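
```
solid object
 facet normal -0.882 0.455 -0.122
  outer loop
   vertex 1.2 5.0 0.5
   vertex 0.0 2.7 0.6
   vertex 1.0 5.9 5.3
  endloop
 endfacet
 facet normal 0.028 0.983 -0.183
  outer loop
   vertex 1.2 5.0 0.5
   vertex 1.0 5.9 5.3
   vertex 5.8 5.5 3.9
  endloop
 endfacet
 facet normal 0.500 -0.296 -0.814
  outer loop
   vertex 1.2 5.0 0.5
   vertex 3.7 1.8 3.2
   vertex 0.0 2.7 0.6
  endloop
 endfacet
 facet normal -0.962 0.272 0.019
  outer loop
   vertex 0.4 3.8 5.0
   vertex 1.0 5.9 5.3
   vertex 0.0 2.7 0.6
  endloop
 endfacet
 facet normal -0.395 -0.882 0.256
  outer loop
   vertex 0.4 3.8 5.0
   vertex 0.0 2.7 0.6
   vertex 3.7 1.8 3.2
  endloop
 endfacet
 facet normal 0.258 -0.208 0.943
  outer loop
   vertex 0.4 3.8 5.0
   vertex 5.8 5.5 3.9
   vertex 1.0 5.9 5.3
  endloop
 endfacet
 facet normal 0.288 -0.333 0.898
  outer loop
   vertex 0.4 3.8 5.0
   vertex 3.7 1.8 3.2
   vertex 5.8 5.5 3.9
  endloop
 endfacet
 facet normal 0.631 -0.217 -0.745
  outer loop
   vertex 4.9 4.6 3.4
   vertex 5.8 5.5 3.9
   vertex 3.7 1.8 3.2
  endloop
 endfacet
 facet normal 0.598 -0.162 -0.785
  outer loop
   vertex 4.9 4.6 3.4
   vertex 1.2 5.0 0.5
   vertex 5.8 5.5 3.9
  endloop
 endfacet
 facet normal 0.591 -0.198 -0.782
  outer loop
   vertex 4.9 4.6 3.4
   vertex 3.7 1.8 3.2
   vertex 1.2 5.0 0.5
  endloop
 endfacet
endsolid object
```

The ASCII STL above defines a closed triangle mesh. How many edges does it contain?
15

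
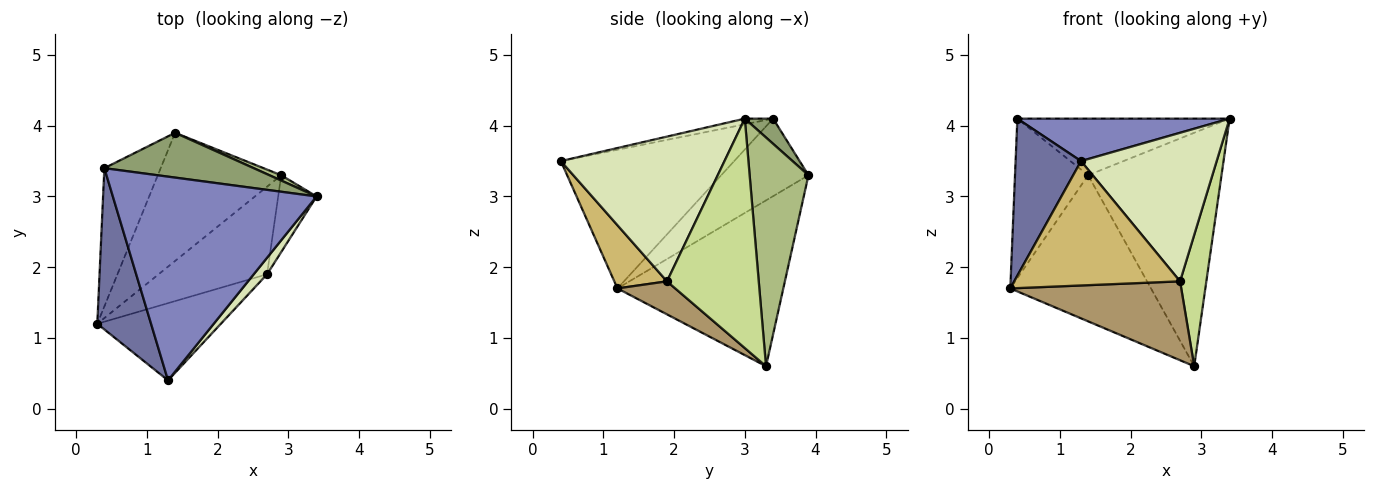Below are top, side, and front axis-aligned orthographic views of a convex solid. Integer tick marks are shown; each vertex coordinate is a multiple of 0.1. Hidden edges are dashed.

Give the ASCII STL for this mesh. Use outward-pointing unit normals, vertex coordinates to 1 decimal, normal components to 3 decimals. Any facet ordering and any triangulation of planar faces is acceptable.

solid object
 facet normal -0.879 -0.332 0.341
  outer loop
   vertex 1.3 0.4 3.5
   vertex 0.4 3.4 4.1
   vertex 0.3 1.2 1.7
  endloop
 endfacet
 facet normal -0.027 -0.204 0.979
  outer loop
   vertex 1.3 0.4 3.5
   vertex 3.4 3.0 4.1
   vertex 0.4 3.4 4.1
  endloop
 endfacet
 facet normal -0.670 0.561 -0.486
  outer loop
   vertex 1.4 3.9 3.3
   vertex 0.3 1.2 1.7
   vertex 0.4 3.4 4.1
  endloop
 endfacet
 facet normal -0.663 0.563 -0.493
  outer loop
   vertex 1.4 3.9 3.3
   vertex 2.9 3.3 0.6
   vertex 0.3 1.2 1.7
  endloop
 endfacet
 facet normal 0.104 0.780 0.617
  outer loop
   vertex 1.4 3.9 3.3
   vertex 0.4 3.4 4.1
   vertex 3.4 3.0 4.1
  endloop
 endfacet
 facet normal 0.403 0.915 0.021
  outer loop
   vertex 1.4 3.9 3.3
   vertex 3.4 3.0 4.1
   vertex 2.9 3.3 0.6
  endloop
 endfacet
 facet normal 0.949 -0.272 -0.159
  outer loop
   vertex 2.7 1.9 1.8
   vertex 2.9 3.3 0.6
   vertex 3.4 3.0 4.1
  endloop
 endfacet
 facet normal 0.768 -0.637 0.071
  outer loop
   vertex 2.7 1.9 1.8
   vertex 3.4 3.0 4.1
   vertex 1.3 0.4 3.5
  endloop
 endfacet
 facet normal 0.221 -0.653 -0.725
  outer loop
   vertex 2.7 1.9 1.8
   vertex 0.3 1.2 1.7
   vertex 2.9 3.3 0.6
  endloop
 endfacet
 facet normal 0.260 -0.820 -0.509
  outer loop
   vertex 2.7 1.9 1.8
   vertex 1.3 0.4 3.5
   vertex 0.3 1.2 1.7
  endloop
 endfacet
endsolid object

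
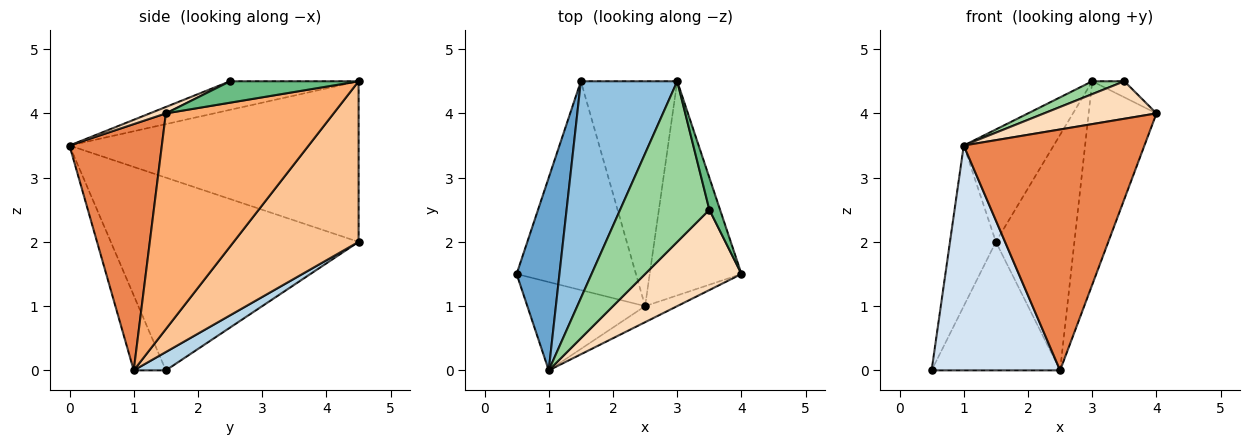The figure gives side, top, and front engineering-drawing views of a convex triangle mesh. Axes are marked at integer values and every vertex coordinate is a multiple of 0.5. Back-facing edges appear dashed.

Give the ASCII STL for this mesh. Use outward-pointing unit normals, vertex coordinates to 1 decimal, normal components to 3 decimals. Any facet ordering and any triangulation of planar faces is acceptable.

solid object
 facet normal -0.961 0.178 0.213
  outer loop
   vertex 1.0 0.0 3.5
   vertex 1.5 4.5 2.0
   vertex 0.5 1.5 0.0
  endloop
 endfacet
 facet normal -0.829 0.258 0.497
  outer loop
   vertex 3.0 4.5 4.5
   vertex 1.5 4.5 2.0
   vertex 1.0 0.0 3.5
  endloop
 endfacet
 facet normal 0.130 0.520 -0.844
  outer loop
   vertex 2.5 1.0 0.0
   vertex 0.5 1.5 0.0
   vertex 1.5 4.5 2.0
  endloop
 endfacet
 facet normal -0.227 -0.907 -0.356
  outer loop
   vertex 2.5 1.0 0.0
   vertex 1.0 0.0 3.5
   vertex 0.5 1.5 0.0
  endloop
 endfacet
 facet normal 0.454 -0.889 -0.059
  outer loop
   vertex 2.5 1.0 0.0
   vertex 4.0 1.5 4.0
   vertex 1.0 0.0 3.5
  endloop
 endfacet
 facet normal 0.862 0.349 -0.367
  outer loop
   vertex 2.5 1.0 0.0
   vertex 3.0 4.5 4.5
   vertex 4.0 1.5 4.0
  endloop
 endfacet
 facet normal 0.755 0.474 -0.453
  outer loop
   vertex 2.5 1.0 0.0
   vertex 1.5 4.5 2.0
   vertex 3.0 4.5 4.5
  endloop
 endfacet
 facet normal 0.060 -0.422 0.905
  outer loop
   vertex 3.5 2.5 4.5
   vertex 1.0 0.0 3.5
   vertex 4.0 1.5 4.0
  endloop
 endfacet
 facet normal 0.873 0.218 0.436
  outer loop
   vertex 3.5 2.5 4.5
   vertex 4.0 1.5 4.0
   vertex 3.0 4.5 4.5
  endloop
 endfacet
 facet normal -0.304 -0.076 0.950
  outer loop
   vertex 3.5 2.5 4.5
   vertex 3.0 4.5 4.5
   vertex 1.0 0.0 3.5
  endloop
 endfacet
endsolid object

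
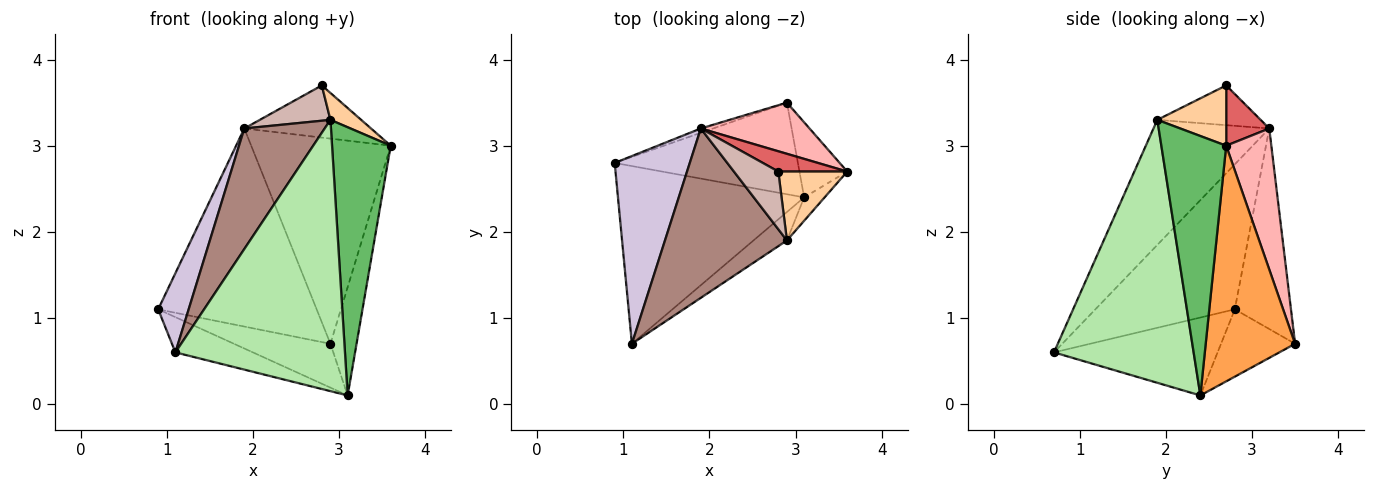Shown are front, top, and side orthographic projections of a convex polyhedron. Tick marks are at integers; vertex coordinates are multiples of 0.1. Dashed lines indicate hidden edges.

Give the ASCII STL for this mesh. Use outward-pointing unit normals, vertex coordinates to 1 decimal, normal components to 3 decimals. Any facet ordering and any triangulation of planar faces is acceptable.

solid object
 facet normal -0.380 0.180 -0.907
  outer loop
   vertex 3.1 2.4 0.1
   vertex 1.1 0.7 0.6
   vertex 0.9 2.8 1.1
  endloop
 endfacet
 facet normal -0.315 0.410 -0.856
  outer loop
   vertex 2.9 3.5 0.7
   vertex 3.1 2.4 0.1
   vertex 0.9 2.8 1.1
  endloop
 endfacet
 facet normal 0.942 0.275 -0.191
  outer loop
   vertex 2.9 3.5 0.7
   vertex 3.6 2.7 3.0
   vertex 3.1 2.4 0.1
  endloop
 endfacet
 facet normal 0.632 -0.282 0.722
  outer loop
   vertex 2.9 1.9 3.3
   vertex 3.6 2.7 3.0
   vertex 2.8 2.7 3.7
  endloop
 endfacet
 facet normal 0.740 -0.670 -0.058
  outer loop
   vertex 2.9 1.9 3.3
   vertex 3.1 2.4 0.1
   vertex 3.6 2.7 3.0
  endloop
 endfacet
 facet normal 0.634 -0.769 -0.081
  outer loop
   vertex 2.9 1.9 3.3
   vertex 1.1 0.7 0.6
   vertex 3.1 2.4 0.1
  endloop
 endfacet
 facet normal 0.302 0.889 0.345
  outer loop
   vertex 1.9 3.2 3.2
   vertex 2.8 2.7 3.7
   vertex 3.6 2.7 3.0
  endloop
 endfacet
 facet normal 0.299 0.926 0.231
  outer loop
   vertex 1.9 3.2 3.2
   vertex 3.6 2.7 3.0
   vertex 2.9 3.5 0.7
  endloop
 endfacet
 facet normal -0.334 0.942 -0.020
  outer loop
   vertex 1.9 3.2 3.2
   vertex 2.9 3.5 0.7
   vertex 0.9 2.8 1.1
  endloop
 endfacet
 facet normal -0.872 -0.191 0.451
  outer loop
   vertex 1.9 3.2 3.2
   vertex 0.9 2.8 1.1
   vertex 1.1 0.7 0.6
  endloop
 endfacet
 facet normal -0.641 -0.445 0.625
  outer loop
   vertex 1.9 3.2 3.2
   vertex 1.1 0.7 0.6
   vertex 2.9 1.9 3.3
  endloop
 endfacet
 facet normal -0.607 -0.415 0.678
  outer loop
   vertex 1.9 3.2 3.2
   vertex 2.9 1.9 3.3
   vertex 2.8 2.7 3.7
  endloop
 endfacet
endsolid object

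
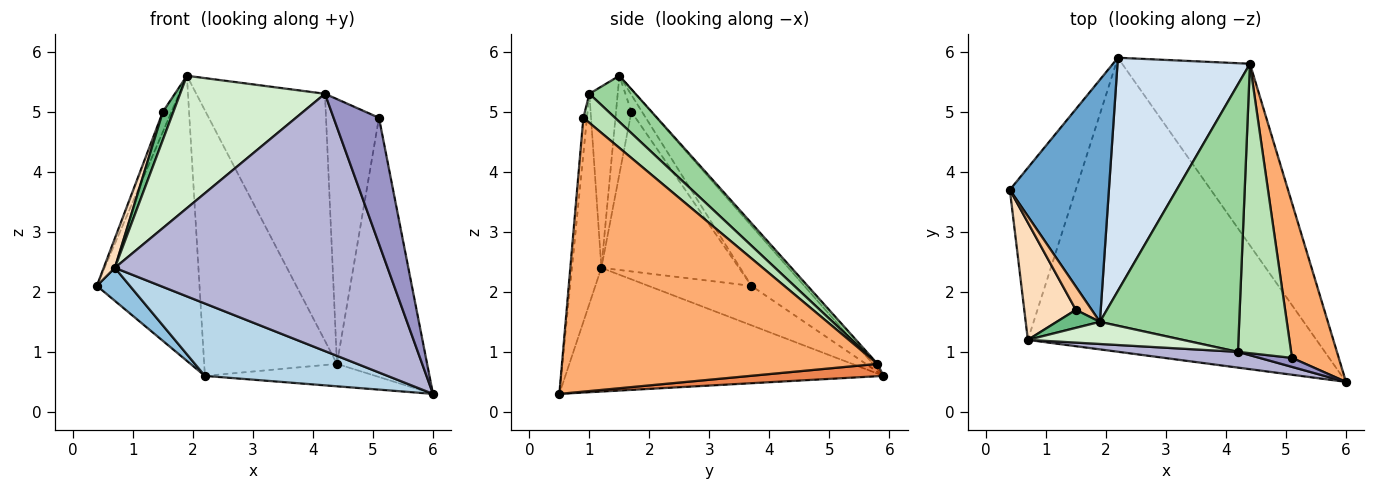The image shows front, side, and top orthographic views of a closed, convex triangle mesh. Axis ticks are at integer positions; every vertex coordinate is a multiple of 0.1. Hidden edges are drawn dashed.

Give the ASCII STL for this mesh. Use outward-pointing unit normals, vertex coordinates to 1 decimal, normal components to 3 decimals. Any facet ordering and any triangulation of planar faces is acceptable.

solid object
 facet normal -0.365 0.710 0.603
  outer loop
   vertex 1.9 1.5 5.6
   vertex 2.2 5.9 0.6
   vertex 0.4 3.7 2.1
  endloop
 endfacet
 facet normal -0.507 -0.162 -0.847
  outer loop
   vertex 0.7 1.2 2.4
   vertex 0.4 3.7 2.1
   vertex 2.2 5.9 0.6
  endloop
 endfacet
 facet normal -0.384 -0.221 -0.896
  outer loop
   vertex 0.7 1.2 2.4
   vertex 2.2 5.9 0.6
   vertex 6.0 0.5 0.3
  endloop
 endfacet
 facet normal -0.026 0.751 0.660
  outer loop
   vertex 4.4 5.8 0.8
   vertex 2.2 5.9 0.6
   vertex 1.9 1.5 5.6
  endloop
 endfacet
 facet normal 0.095 0.122 -0.988
  outer loop
   vertex 4.4 5.8 0.8
   vertex 6.0 0.5 0.3
   vertex 2.2 5.9 0.6
  endloop
 endfacet
 facet normal 0.949 0.271 0.162
  outer loop
   vertex 4.4 5.8 0.8
   vertex 5.1 0.9 4.9
   vertex 6.0 0.5 0.3
  endloop
 endfacet
 facet normal -0.629 0.507 0.589
  outer loop
   vertex 1.5 1.7 5.0
   vertex 1.9 1.5 5.6
   vertex 0.4 3.7 2.1
  endloop
 endfacet
 facet normal -0.949 -0.077 0.307
  outer loop
   vertex 1.5 1.7 5.0
   vertex 0.4 3.7 2.1
   vertex 0.7 1.2 2.4
  endloop
 endfacet
 facet normal -0.776 -0.530 0.341
  outer loop
   vertex 1.5 1.7 5.0
   vertex 0.7 1.2 2.4
   vertex 1.9 1.5 5.6
  endloop
 endfacet
 facet normal 0.236 0.659 0.714
  outer loop
   vertex 4.2 1.0 5.3
   vertex 4.4 5.8 0.8
   vertex 1.9 1.5 5.6
  endloop
 endfacet
 facet normal 0.374 0.626 0.684
  outer loop
   vertex 4.2 1.0 5.3
   vertex 5.1 0.9 4.9
   vertex 4.4 5.8 0.8
  endloop
 endfacet
 facet normal -0.189 -0.968 0.162
  outer loop
   vertex 4.2 1.0 5.3
   vertex 1.9 1.5 5.6
   vertex 0.7 1.2 2.4
  endloop
 endfacet
 facet normal -0.079 -0.994 0.071
  outer loop
   vertex 4.2 1.0 5.3
   vertex 6.0 0.5 0.3
   vertex 5.1 0.9 4.9
  endloop
 endfacet
 facet normal -0.107 -0.992 0.061
  outer loop
   vertex 4.2 1.0 5.3
   vertex 0.7 1.2 2.4
   vertex 6.0 0.5 0.3
  endloop
 endfacet
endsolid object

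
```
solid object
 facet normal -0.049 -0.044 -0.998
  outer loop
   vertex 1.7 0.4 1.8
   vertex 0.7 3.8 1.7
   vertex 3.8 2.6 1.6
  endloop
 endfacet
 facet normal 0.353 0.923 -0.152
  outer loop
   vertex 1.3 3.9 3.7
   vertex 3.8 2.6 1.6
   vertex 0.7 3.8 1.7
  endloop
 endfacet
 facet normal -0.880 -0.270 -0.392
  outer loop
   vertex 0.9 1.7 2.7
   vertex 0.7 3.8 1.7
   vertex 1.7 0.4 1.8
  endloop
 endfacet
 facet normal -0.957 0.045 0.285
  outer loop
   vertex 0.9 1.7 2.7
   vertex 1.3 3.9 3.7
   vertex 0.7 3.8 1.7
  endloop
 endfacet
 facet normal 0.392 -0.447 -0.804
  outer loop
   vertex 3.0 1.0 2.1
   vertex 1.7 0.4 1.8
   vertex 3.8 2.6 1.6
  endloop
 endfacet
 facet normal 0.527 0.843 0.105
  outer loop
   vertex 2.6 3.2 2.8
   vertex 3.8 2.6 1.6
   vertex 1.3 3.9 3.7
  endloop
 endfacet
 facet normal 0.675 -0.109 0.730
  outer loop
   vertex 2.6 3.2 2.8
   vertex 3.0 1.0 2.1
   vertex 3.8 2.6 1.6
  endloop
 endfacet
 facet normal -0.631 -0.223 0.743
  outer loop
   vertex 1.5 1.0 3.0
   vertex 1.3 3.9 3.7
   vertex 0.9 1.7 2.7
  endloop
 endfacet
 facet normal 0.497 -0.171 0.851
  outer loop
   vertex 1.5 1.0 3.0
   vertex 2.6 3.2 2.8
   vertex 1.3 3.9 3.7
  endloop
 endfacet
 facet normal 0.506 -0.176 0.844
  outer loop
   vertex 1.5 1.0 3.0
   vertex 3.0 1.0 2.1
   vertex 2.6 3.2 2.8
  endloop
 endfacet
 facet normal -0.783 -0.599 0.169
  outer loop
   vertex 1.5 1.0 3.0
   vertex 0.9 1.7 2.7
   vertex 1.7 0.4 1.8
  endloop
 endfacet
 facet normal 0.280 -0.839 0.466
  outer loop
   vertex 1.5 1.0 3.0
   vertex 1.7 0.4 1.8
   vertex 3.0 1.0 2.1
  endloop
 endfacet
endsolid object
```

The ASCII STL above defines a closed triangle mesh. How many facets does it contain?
12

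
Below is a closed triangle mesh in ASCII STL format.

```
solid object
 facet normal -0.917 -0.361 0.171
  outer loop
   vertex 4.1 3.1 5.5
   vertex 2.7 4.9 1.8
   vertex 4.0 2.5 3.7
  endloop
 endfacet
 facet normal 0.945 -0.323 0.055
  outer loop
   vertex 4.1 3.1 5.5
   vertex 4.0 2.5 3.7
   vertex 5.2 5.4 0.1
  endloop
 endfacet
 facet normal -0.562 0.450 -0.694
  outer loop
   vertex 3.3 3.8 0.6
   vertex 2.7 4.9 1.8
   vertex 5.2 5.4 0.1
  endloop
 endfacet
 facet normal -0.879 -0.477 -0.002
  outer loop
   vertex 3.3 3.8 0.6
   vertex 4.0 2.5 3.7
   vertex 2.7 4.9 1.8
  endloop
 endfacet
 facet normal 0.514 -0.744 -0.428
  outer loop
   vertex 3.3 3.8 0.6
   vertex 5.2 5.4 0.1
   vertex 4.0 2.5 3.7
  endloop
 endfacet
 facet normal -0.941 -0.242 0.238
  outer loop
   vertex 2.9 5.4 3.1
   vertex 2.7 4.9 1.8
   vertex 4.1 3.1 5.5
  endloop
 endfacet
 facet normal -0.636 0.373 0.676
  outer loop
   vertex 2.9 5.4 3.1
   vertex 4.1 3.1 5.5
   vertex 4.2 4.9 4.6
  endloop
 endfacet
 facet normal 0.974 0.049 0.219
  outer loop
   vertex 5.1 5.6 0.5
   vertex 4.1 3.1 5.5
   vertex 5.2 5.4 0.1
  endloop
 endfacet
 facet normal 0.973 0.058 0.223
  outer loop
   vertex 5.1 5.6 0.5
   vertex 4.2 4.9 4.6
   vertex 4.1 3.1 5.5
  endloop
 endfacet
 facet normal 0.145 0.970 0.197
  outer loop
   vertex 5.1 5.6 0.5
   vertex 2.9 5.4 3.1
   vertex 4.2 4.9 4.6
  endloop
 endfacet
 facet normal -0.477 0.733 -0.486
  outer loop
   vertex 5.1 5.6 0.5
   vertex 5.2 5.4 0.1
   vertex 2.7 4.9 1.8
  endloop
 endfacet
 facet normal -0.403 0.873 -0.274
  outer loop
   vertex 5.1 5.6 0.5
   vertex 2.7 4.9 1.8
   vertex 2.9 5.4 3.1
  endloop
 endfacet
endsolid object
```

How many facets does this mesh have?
12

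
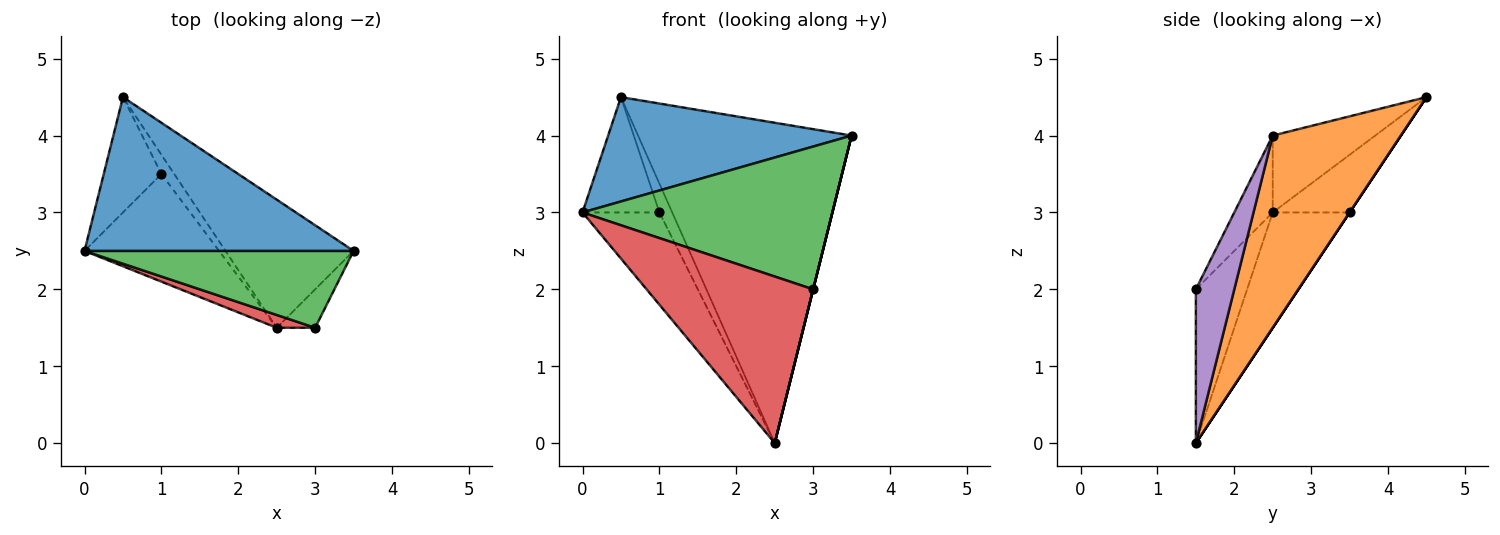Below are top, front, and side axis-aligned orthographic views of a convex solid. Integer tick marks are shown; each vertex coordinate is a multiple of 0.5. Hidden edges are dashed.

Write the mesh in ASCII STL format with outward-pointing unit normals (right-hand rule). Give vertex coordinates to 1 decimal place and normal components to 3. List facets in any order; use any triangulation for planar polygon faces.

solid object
 facet normal -0.230 -0.546 0.805
  outer loop
   vertex 0.5 4.5 4.5
   vertex 0.0 2.5 3.0
   vertex 3.5 2.5 4.0
  endloop
 endfacet
 facet normal 0.487 0.811 -0.324
  outer loop
   vertex 2.5 1.5 0.0
   vertex 0.5 4.5 4.5
   vertex 3.5 2.5 4.0
  endloop
 endfacet
 facet normal -0.134 -0.873 0.470
  outer loop
   vertex 3.0 1.5 2.0
   vertex 3.5 2.5 4.0
   vertex 0.0 2.5 3.0
  endloop
 endfacet
 facet normal -0.293 -0.953 0.073
  outer loop
   vertex 3.0 1.5 2.0
   vertex 0.0 2.5 3.0
   vertex 2.5 1.5 0.0
  endloop
 endfacet
 facet normal 0.970 0.000 -0.243
  outer loop
   vertex 3.0 1.5 2.0
   vertex 2.5 1.5 0.0
   vertex 3.5 2.5 4.0
  endloop
 endfacet
 facet normal -0.577 0.577 -0.577
  outer loop
   vertex 1.0 3.5 3.0
   vertex 0.0 2.5 3.0
   vertex 0.5 4.5 4.5
  endloop
 endfacet
 facet normal -0.545 0.545 -0.636
  outer loop
   vertex 1.0 3.5 3.0
   vertex 2.5 1.5 0.0
   vertex 0.0 2.5 3.0
  endloop
 endfacet
 facet normal 0.000 0.832 -0.555
  outer loop
   vertex 1.0 3.5 3.0
   vertex 0.5 4.5 4.5
   vertex 2.5 1.5 0.0
  endloop
 endfacet
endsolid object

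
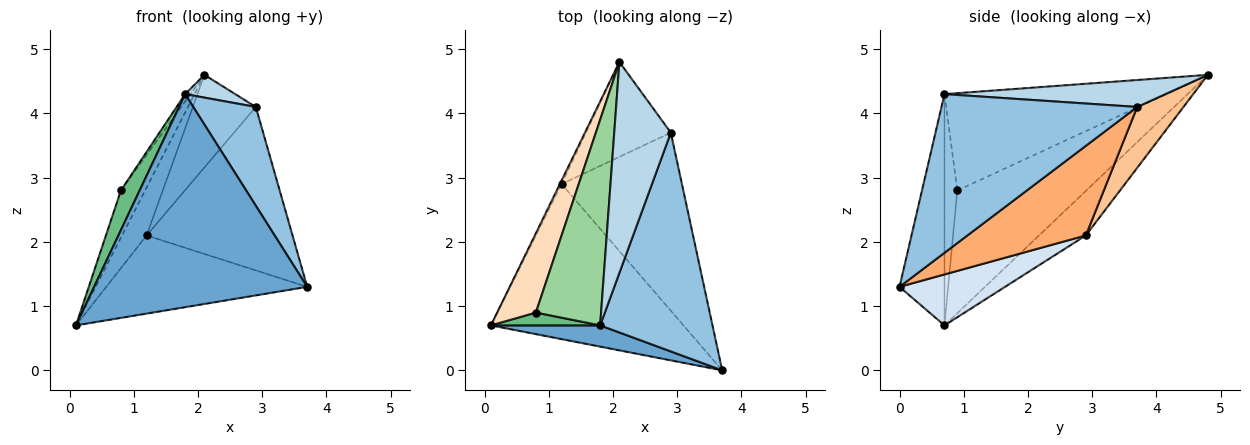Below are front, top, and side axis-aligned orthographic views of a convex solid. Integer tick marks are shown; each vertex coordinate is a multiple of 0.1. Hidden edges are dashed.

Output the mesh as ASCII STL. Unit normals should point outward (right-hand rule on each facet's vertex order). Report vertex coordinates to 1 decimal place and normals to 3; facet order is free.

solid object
 facet normal -0.206 -0.974 0.097
  outer loop
   vertex 1.8 0.7 4.3
   vertex 0.1 0.7 0.7
   vertex 3.7 0.0 1.3
  endloop
 endfacet
 facet normal 0.790 -0.252 0.559
  outer loop
   vertex 1.8 0.7 4.3
   vertex 3.7 0.0 1.3
   vertex 2.9 3.7 4.1
  endloop
 endfacet
 facet normal 0.428 -0.097 0.899
  outer loop
   vertex 1.8 0.7 4.3
   vertex 2.9 3.7 4.1
   vertex 2.1 4.8 4.6
  endloop
 endfacet
 facet normal 0.230 0.438 -0.869
  outer loop
   vertex 1.2 2.9 2.1
   vertex 3.7 0.0 1.3
   vertex 0.1 0.7 0.7
  endloop
 endfacet
 facet normal -0.885 0.464 -0.034
  outer loop
   vertex 1.2 2.9 2.1
   vertex 0.1 0.7 0.7
   vertex 2.1 4.8 4.6
  endloop
 endfacet
 facet normal 0.481 0.593 -0.646
  outer loop
   vertex 1.2 2.9 2.1
   vertex 2.9 3.7 4.1
   vertex 3.7 0.0 1.3
  endloop
 endfacet
 facet normal 0.457 0.621 -0.637
  outer loop
   vertex 1.2 2.9 2.1
   vertex 2.1 4.8 4.6
   vertex 2.9 3.7 4.1
  endloop
 endfacet
 facet normal -0.939 0.176 0.296
  outer loop
   vertex 0.8 0.9 2.8
   vertex 2.1 4.8 4.6
   vertex 0.1 0.7 0.7
  endloop
 endfacet
 facet normal -0.546 -0.797 0.258
  outer loop
   vertex 0.8 0.9 2.8
   vertex 0.1 0.7 0.7
   vertex 1.8 0.7 4.3
  endloop
 endfacet
 facet normal -0.831 0.020 0.556
  outer loop
   vertex 0.8 0.9 2.8
   vertex 1.8 0.7 4.3
   vertex 2.1 4.8 4.6
  endloop
 endfacet
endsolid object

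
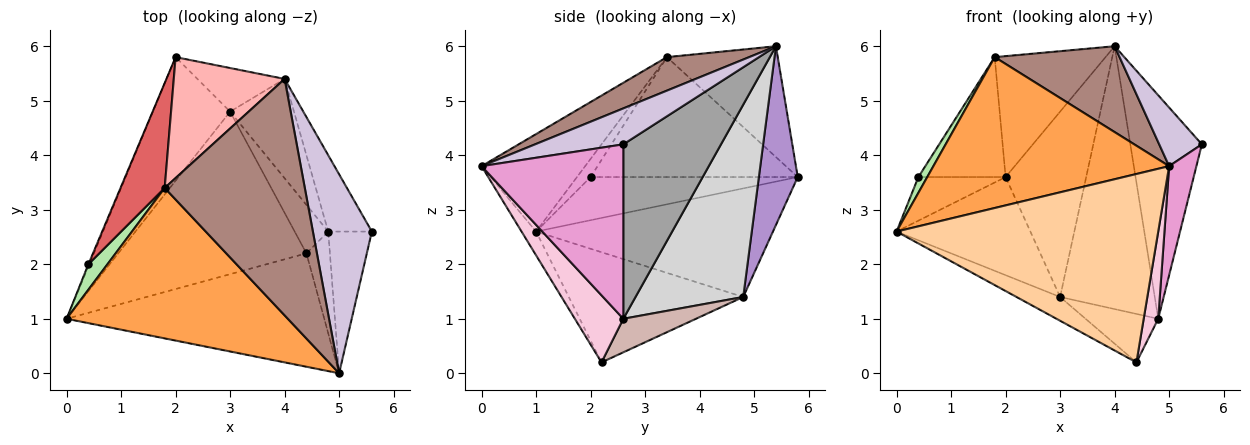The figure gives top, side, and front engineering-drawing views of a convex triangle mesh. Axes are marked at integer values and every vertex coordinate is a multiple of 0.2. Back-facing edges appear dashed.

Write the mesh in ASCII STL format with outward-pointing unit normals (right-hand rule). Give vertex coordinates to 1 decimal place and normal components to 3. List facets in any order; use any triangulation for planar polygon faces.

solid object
 facet normal -0.740 0.418 -0.527
  outer loop
   vertex 3.0 4.8 1.4
   vertex 0.0 1.0 2.6
   vertex 2.0 5.8 3.6
  endloop
 endfacet
 facet normal -0.501 0.125 -0.856
  outer loop
   vertex 3.0 4.8 1.4
   vertex 4.4 2.2 0.2
   vertex 0.0 1.0 2.6
  endloop
 endfacet
 facet normal -0.297 -0.676 0.674
  outer loop
   vertex 5.0 0.0 3.8
   vertex 1.8 3.4 5.8
   vertex 0.0 1.0 2.6
  endloop
 endfacet
 facet normal -0.048 -0.856 -0.515
  outer loop
   vertex 5.0 0.0 3.8
   vertex 0.0 1.0 2.6
   vertex 4.4 2.2 0.2
  endloop
 endfacet
 facet normal -0.921 0.388 -0.019
  outer loop
   vertex 0.4 2.0 3.6
   vertex 2.0 5.8 3.6
   vertex 0.0 1.0 2.6
  endloop
 endfacet
 facet normal -0.629 -0.409 0.661
  outer loop
   vertex 0.4 2.0 3.6
   vertex 0.0 1.0 2.6
   vertex 1.8 3.4 5.8
  endloop
 endfacet
 facet normal -0.873 0.367 0.322
  outer loop
   vertex 0.4 2.0 3.6
   vertex 1.8 3.4 5.8
   vertex 2.0 5.8 3.6
  endloop
 endfacet
 facet normal -0.577 0.577 0.577
  outer loop
   vertex 4.0 5.4 6.0
   vertex 2.0 5.8 3.6
   vertex 1.8 3.4 5.8
  endloop
 endfacet
 facet normal 0.425 0.881 -0.207
  outer loop
   vertex 4.0 5.4 6.0
   vertex 3.0 4.8 1.4
   vertex 2.0 5.8 3.6
  endloop
 endfacet
 facet normal 0.505 -0.244 0.828
  outer loop
   vertex 4.0 5.4 6.0
   vertex 5.0 0.0 3.8
   vertex 5.6 2.6 4.2
  endloop
 endfacet
 facet normal 0.219 -0.333 0.917
  outer loop
   vertex 4.0 5.4 6.0
   vertex 1.8 3.4 5.8
   vertex 5.0 0.0 3.8
  endloop
 endfacet
 facet normal 0.577 0.577 -0.577
  outer loop
   vertex 4.8 2.6 1.0
   vertex 4.4 2.2 0.2
   vertex 3.0 4.8 1.4
  endloop
 endfacet
 facet normal 0.954 -0.183 -0.238
  outer loop
   vertex 4.8 2.6 1.0
   vertex 5.6 2.6 4.2
   vertex 5.0 0.0 3.8
  endloop
 endfacet
 facet normal 0.908 -0.272 -0.318
  outer loop
   vertex 4.8 2.6 1.0
   vertex 5.0 0.0 3.8
   vertex 4.4 2.2 0.2
  endloop
 endfacet
 facet normal 0.791 0.579 -0.198
  outer loop
   vertex 4.8 2.6 1.0
   vertex 4.0 5.4 6.0
   vertex 5.6 2.6 4.2
  endloop
 endfacet
 facet normal 0.729 0.640 -0.242
  outer loop
   vertex 4.8 2.6 1.0
   vertex 3.0 4.8 1.4
   vertex 4.0 5.4 6.0
  endloop
 endfacet
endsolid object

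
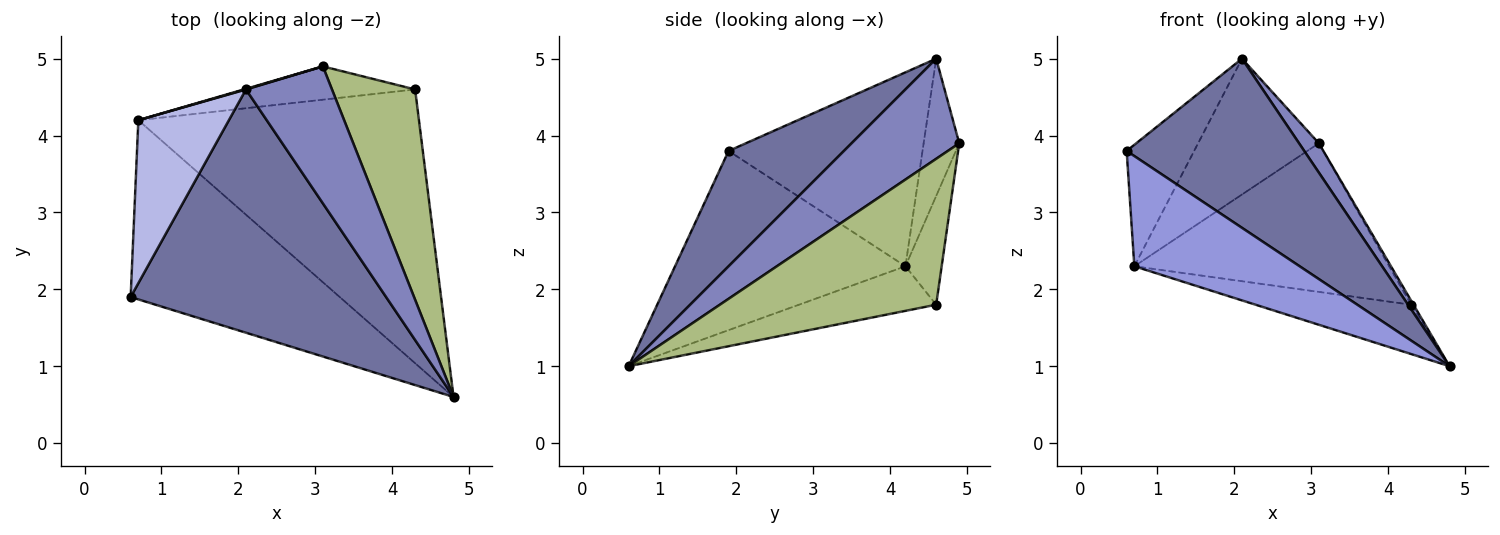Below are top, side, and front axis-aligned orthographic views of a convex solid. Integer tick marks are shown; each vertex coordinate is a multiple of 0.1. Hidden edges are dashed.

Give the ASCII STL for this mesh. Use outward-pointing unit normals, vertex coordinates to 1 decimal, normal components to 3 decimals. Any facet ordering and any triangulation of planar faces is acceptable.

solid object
 facet normal 0.348 -0.535 0.770
  outer loop
   vertex 2.1 4.6 5.0
   vertex 0.6 1.9 3.8
   vertex 4.8 0.6 1.0
  endloop
 endfacet
 facet normal 0.751 -0.138 0.645
  outer loop
   vertex 2.1 4.6 5.0
   vertex 4.8 0.6 1.0
   vertex 3.1 4.9 3.9
  endloop
 endfacet
 facet normal -0.590 -0.423 -0.688
  outer loop
   vertex 0.7 4.2 2.3
   vertex 4.8 0.6 1.0
   vertex 0.6 1.9 3.8
  endloop
 endfacet
 facet normal -0.864 0.301 0.404
  outer loop
   vertex 0.7 4.2 2.3
   vertex 0.6 1.9 3.8
   vertex 2.1 4.6 5.0
  endloop
 endfacet
 facet normal -0.283 0.959 0.005
  outer loop
   vertex 0.7 4.2 2.3
   vertex 2.1 4.6 5.0
   vertex 3.1 4.9 3.9
  endloop
 endfacet
 facet normal 0.869 0.010 0.495
  outer loop
   vertex 4.3 4.6 1.8
   vertex 3.1 4.9 3.9
   vertex 4.8 0.6 1.0
  endloop
 endfacet
 facet normal -0.155 0.175 -0.972
  outer loop
   vertex 4.3 4.6 1.8
   vertex 4.8 0.6 1.0
   vertex 0.7 4.2 2.3
  endloop
 endfacet
 facet normal -0.137 0.967 -0.217
  outer loop
   vertex 4.3 4.6 1.8
   vertex 0.7 4.2 2.3
   vertex 3.1 4.9 3.9
  endloop
 endfacet
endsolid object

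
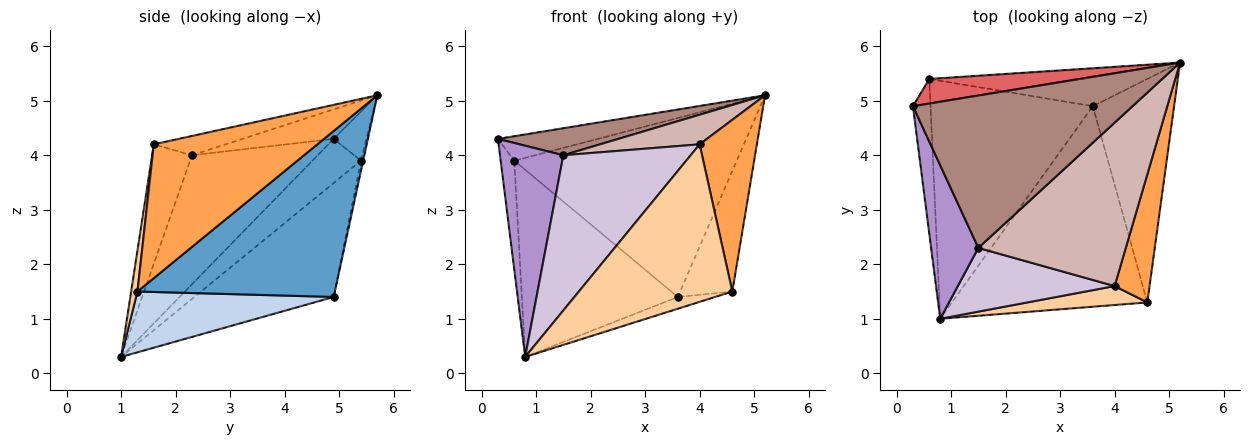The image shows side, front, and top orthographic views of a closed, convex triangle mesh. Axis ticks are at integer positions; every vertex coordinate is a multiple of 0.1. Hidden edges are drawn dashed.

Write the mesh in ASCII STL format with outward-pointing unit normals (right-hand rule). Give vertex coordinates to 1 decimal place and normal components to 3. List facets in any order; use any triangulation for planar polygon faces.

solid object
 facet normal 0.874 0.231 -0.428
  outer loop
   vertex 3.6 4.9 1.4
   vertex 5.2 5.7 5.1
   vertex 4.6 1.3 1.5
  endloop
 endfacet
 facet normal 0.297 0.056 -0.953
  outer loop
   vertex 3.6 4.9 1.4
   vertex 4.6 1.3 1.5
   vertex 0.8 1.0 0.3
  endloop
 endfacet
 facet normal 0.916 -0.321 0.239
  outer loop
   vertex 4.0 1.6 4.2
   vertex 4.6 1.3 1.5
   vertex 5.2 5.7 5.1
  endloop
 endfacet
 facet normal 0.041 -0.992 0.119
  outer loop
   vertex 4.0 1.6 4.2
   vertex 0.8 1.0 0.3
   vertex 4.6 1.3 1.5
  endloop
 endfacet
 facet normal -0.899 0.252 -0.358
  outer loop
   vertex 0.6 5.4 3.9
   vertex 0.8 1.0 0.3
   vertex 0.3 4.9 4.3
  endloop
 endfacet
 facet normal -0.483 0.541 -0.688
  outer loop
   vertex 0.6 5.4 3.9
   vertex 3.6 4.9 1.4
   vertex 0.8 1.0 0.3
  endloop
 endfacet
 facet normal -0.225 0.687 0.691
  outer loop
   vertex 0.6 5.4 3.9
   vertex 0.3 4.9 4.3
   vertex 5.2 5.7 5.1
  endloop
 endfacet
 facet normal -0.010 0.978 -0.207
  outer loop
   vertex 0.6 5.4 3.9
   vertex 5.2 5.7 5.1
   vertex 3.6 4.9 1.4
  endloop
 endfacet
 facet normal -0.849 -0.428 0.311
  outer loop
   vertex 1.5 2.3 4.0
   vertex 0.3 4.9 4.3
   vertex 0.8 1.0 0.3
  endloop
 endfacet
 facet normal -0.278 -0.889 0.365
  outer loop
   vertex 1.5 2.3 4.0
   vertex 0.8 1.0 0.3
   vertex 4.0 1.6 4.2
  endloop
 endfacet
 facet normal -0.131 -0.173 0.976
  outer loop
   vertex 1.5 2.3 4.0
   vertex 5.2 5.7 5.1
   vertex 0.3 4.9 4.3
  endloop
 endfacet
 facet normal -0.128 -0.177 0.976
  outer loop
   vertex 1.5 2.3 4.0
   vertex 4.0 1.6 4.2
   vertex 5.2 5.7 5.1
  endloop
 endfacet
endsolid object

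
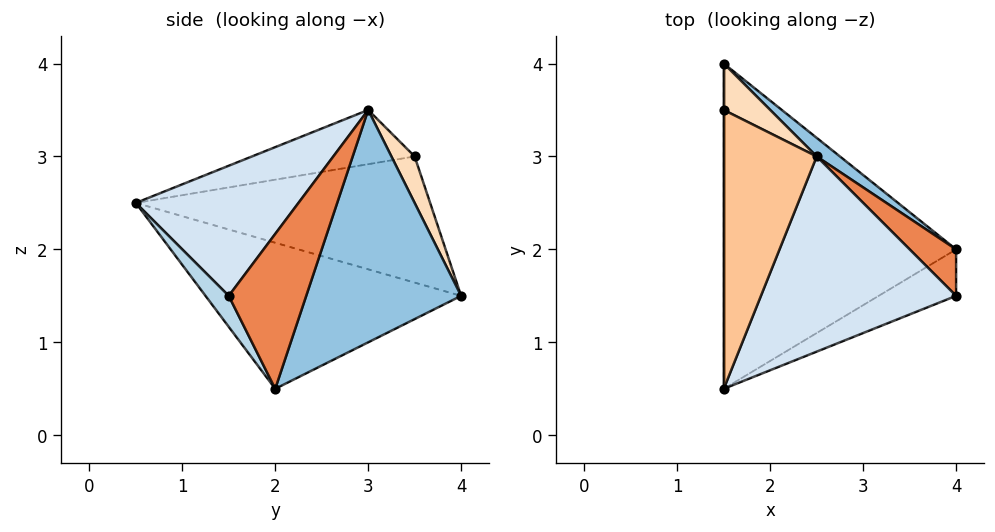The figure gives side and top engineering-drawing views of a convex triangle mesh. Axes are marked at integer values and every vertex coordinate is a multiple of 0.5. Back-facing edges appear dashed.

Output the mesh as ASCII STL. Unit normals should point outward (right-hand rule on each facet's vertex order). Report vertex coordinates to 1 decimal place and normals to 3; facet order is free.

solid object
 facet normal -0.517 -0.235 -0.823
  outer loop
   vertex 1.5 4.0 1.5
   vertex 4.0 2.0 0.5
   vertex 1.5 0.5 2.5
  endloop
 endfacet
 facet normal 0.639 0.767 0.064
  outer loop
   vertex 2.5 3.0 3.5
   vertex 4.0 2.0 0.5
   vertex 1.5 4.0 1.5
  endloop
 endfacet
 facet normal 0.176 -0.880 -0.440
  outer loop
   vertex 4.0 1.5 1.5
   vertex 1.5 0.5 2.5
   vertex 4.0 2.0 0.5
  endloop
 endfacet
 facet normal 0.485 -0.485 0.728
  outer loop
   vertex 4.0 1.5 1.5
   vertex 2.5 3.0 3.5
   vertex 1.5 0.5 2.5
  endloop
 endfacet
 facet normal 0.830 0.498 0.249
  outer loop
   vertex 4.0 1.5 1.5
   vertex 4.0 2.0 0.5
   vertex 2.5 3.0 3.5
  endloop
 endfacet
 facet normal -1.000 0.000 0.000
  outer loop
   vertex 1.5 3.5 3.0
   vertex 1.5 4.0 1.5
   vertex 1.5 0.5 2.5
  endloop
 endfacet
 facet normal -0.499 -0.142 0.855
  outer loop
   vertex 1.5 3.5 3.0
   vertex 1.5 0.5 2.5
   vertex 2.5 3.0 3.5
  endloop
 endfacet
 facet normal 0.302 0.905 0.302
  outer loop
   vertex 1.5 3.5 3.0
   vertex 2.5 3.0 3.5
   vertex 1.5 4.0 1.5
  endloop
 endfacet
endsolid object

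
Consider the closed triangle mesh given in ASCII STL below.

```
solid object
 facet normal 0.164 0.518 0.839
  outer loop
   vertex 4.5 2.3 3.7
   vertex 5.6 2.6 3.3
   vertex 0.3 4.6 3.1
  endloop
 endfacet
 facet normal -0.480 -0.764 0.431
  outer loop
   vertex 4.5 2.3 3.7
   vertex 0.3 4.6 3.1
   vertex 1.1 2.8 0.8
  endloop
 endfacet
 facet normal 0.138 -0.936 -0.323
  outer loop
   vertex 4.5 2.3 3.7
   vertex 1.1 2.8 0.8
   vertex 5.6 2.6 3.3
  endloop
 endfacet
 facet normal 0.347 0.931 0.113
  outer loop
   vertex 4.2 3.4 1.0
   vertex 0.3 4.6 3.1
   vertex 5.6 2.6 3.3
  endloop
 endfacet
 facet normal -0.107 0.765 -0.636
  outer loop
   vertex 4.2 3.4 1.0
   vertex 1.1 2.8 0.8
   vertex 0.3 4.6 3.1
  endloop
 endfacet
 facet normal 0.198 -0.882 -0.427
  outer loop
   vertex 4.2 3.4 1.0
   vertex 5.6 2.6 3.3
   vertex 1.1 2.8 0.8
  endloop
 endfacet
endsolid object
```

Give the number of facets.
6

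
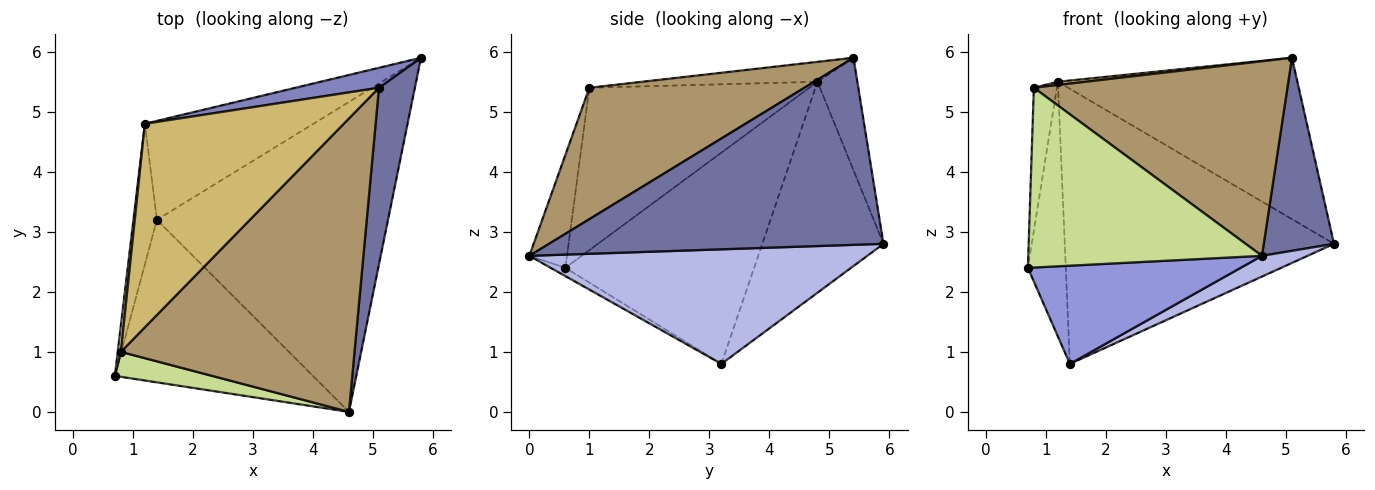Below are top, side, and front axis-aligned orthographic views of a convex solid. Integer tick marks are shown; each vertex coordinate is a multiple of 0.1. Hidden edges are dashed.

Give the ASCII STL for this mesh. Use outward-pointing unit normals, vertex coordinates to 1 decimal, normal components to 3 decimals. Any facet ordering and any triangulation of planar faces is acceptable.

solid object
 facet normal 0.962 -0.202 0.185
  outer loop
   vertex 5.1 5.4 5.9
   vertex 4.6 0.0 2.6
   vertex 5.8 5.9 2.8
  endloop
 endfacet
 facet normal -0.163 0.979 0.121
  outer loop
   vertex 1.2 4.8 5.5
   vertex 5.1 5.4 5.9
   vertex 5.8 5.9 2.8
  endloop
 endfacet
 facet normal -0.036 -0.517 -0.855
  outer loop
   vertex 1.4 3.2 0.8
   vertex 4.6 0.0 2.6
   vertex 0.7 0.6 2.4
  endloop
 endfacet
 facet normal 0.443 -0.060 -0.894
  outer loop
   vertex 1.4 3.2 0.8
   vertex 5.8 5.9 2.8
   vertex 4.6 0.0 2.6
  endloop
 endfacet
 facet normal -0.975 0.196 -0.108
  outer loop
   vertex 1.4 3.2 0.8
   vertex 0.7 0.6 2.4
   vertex 1.2 4.8 5.5
  endloop
 endfacet
 facet normal -0.390 0.866 -0.312
  outer loop
   vertex 1.4 3.2 0.8
   vertex 1.2 4.8 5.5
   vertex 5.8 5.9 2.8
  endloop
 endfacet
 facet normal -0.157 -0.978 0.136
  outer loop
   vertex 0.8 1.0 5.4
   vertex 0.7 0.6 2.4
   vertex 4.6 0.0 2.6
  endloop
 endfacet
 facet normal -0.994 0.104 0.019
  outer loop
   vertex 0.8 1.0 5.4
   vertex 1.2 4.8 5.5
   vertex 0.7 0.6 2.4
  endloop
 endfacet
 facet normal 0.424 -0.500 0.755
  outer loop
   vertex 0.8 1.0 5.4
   vertex 4.6 0.0 2.6
   vertex 5.1 5.4 5.9
  endloop
 endfacet
 facet normal -0.100 -0.016 0.995
  outer loop
   vertex 0.8 1.0 5.4
   vertex 5.1 5.4 5.9
   vertex 1.2 4.8 5.5
  endloop
 endfacet
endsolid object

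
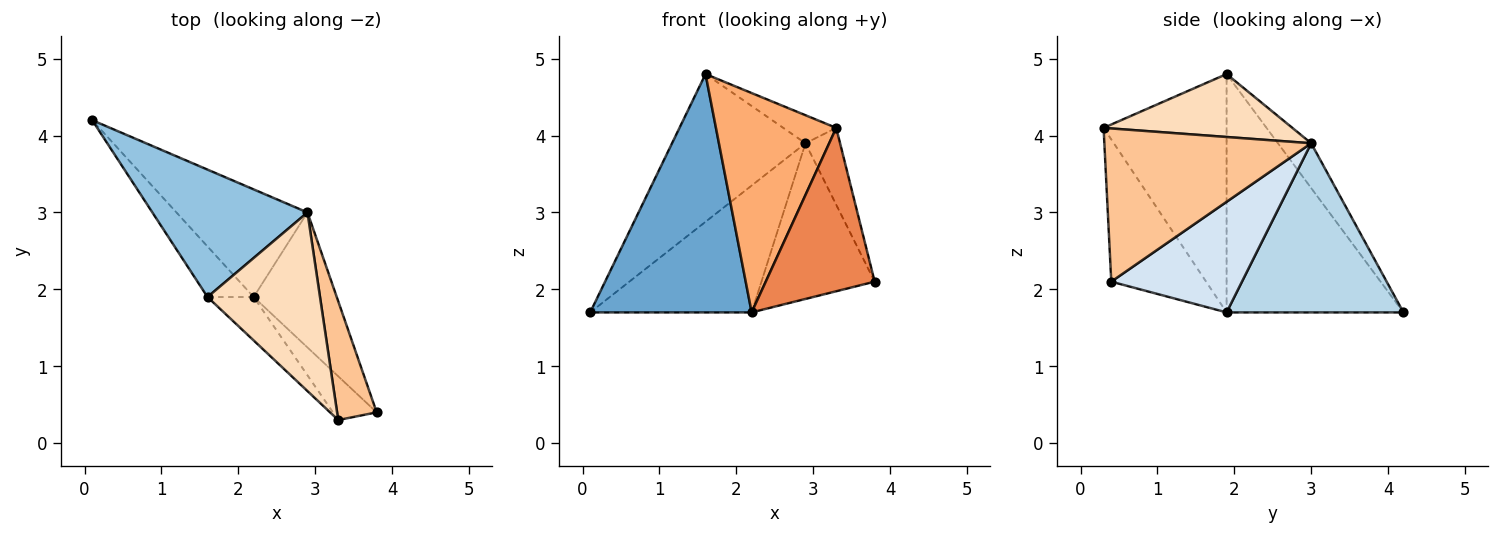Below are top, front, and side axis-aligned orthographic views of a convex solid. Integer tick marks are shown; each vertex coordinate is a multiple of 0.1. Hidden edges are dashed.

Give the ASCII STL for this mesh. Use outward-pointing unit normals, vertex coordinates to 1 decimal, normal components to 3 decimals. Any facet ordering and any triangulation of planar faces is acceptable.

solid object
 facet normal -0.731 -0.667 -0.141
  outer loop
   vertex 2.2 1.9 1.7
   vertex 1.6 1.9 4.8
   vertex 0.1 4.2 1.7
  endloop
 endfacet
 facet normal -0.185 0.744 0.642
  outer loop
   vertex 2.9 3.0 3.9
   vertex 0.1 4.2 1.7
   vertex 1.6 1.9 4.8
  endloop
 endfacet
 facet normal 0.641 0.585 -0.497
  outer loop
   vertex 2.9 3.0 3.9
   vertex 2.2 1.9 1.7
   vertex 0.1 4.2 1.7
  endloop
 endfacet
 facet normal 0.657 0.569 -0.494
  outer loop
   vertex 2.9 3.0 3.9
   vertex 3.8 0.4 2.1
   vertex 2.2 1.9 1.7
  endloop
 endfacet
 facet normal -0.644 -0.739 -0.198
  outer loop
   vertex 3.3 0.3 4.1
   vertex 2.2 1.9 1.7
   vertex 3.8 0.4 2.1
  endloop
 endfacet
 facet normal -0.708 -0.693 -0.137
  outer loop
   vertex 3.3 0.3 4.1
   vertex 1.6 1.9 4.8
   vertex 2.2 1.9 1.7
  endloop
 endfacet
 facet normal 0.956 0.160 0.247
  outer loop
   vertex 3.3 0.3 4.1
   vertex 3.8 0.4 2.1
   vertex 2.9 3.0 3.9
  endloop
 endfacet
 facet normal 0.484 0.136 0.865
  outer loop
   vertex 3.3 0.3 4.1
   vertex 2.9 3.0 3.9
   vertex 1.6 1.9 4.8
  endloop
 endfacet
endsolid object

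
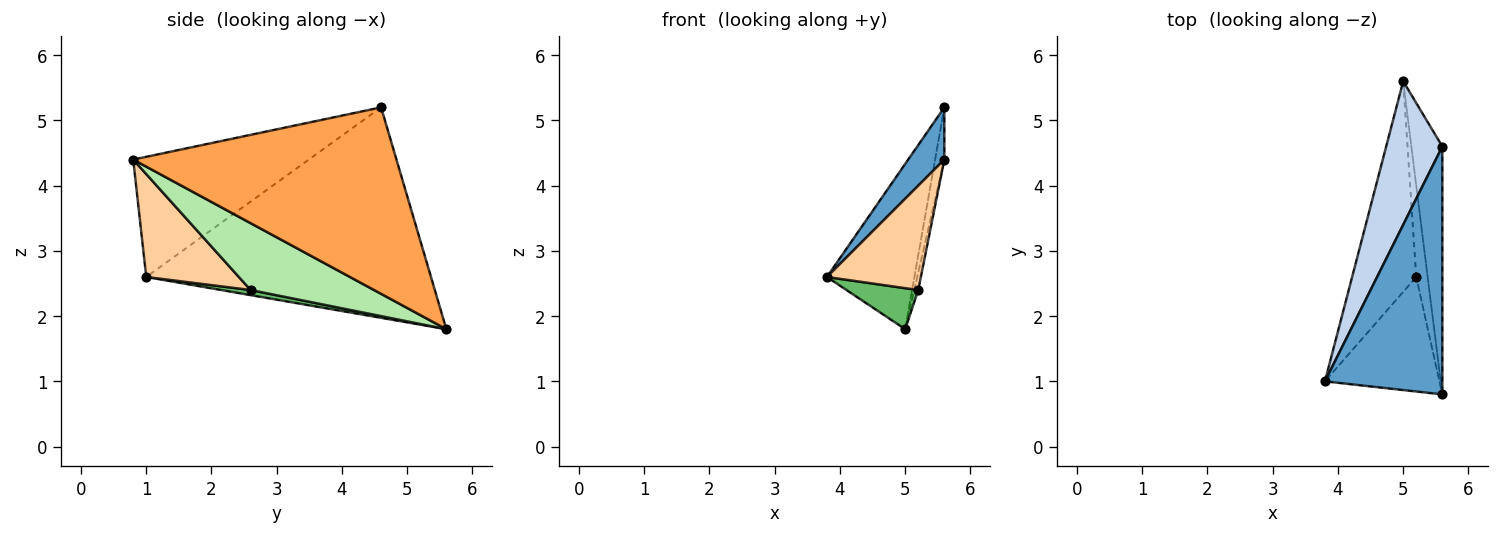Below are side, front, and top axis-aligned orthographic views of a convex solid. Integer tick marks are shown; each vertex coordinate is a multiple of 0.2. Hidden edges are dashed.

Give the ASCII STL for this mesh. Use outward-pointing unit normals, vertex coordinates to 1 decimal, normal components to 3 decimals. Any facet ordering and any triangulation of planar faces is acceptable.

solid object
 facet normal -0.708 -0.146 0.691
  outer loop
   vertex 5.6 4.6 5.2
   vertex 3.8 1.0 2.6
   vertex 5.6 0.8 4.4
  endloop
 endfacet
 facet normal -0.926 0.285 0.247
  outer loop
   vertex 5.6 4.6 5.2
   vertex 5.0 5.6 1.8
   vertex 3.8 1.0 2.6
  endloop
 endfacet
 facet normal 0.986 0.034 -0.164
  outer loop
   vertex 5.6 4.6 5.2
   vertex 5.6 0.8 4.4
   vertex 5.0 5.6 1.8
  endloop
 endfacet
 facet normal 0.553 -0.561 -0.616
  outer loop
   vertex 5.2 2.6 2.4
   vertex 5.6 0.8 4.4
   vertex 3.8 1.0 2.6
  endloop
 endfacet
 facet normal 0.078 -0.191 -0.979
  outer loop
   vertex 5.2 2.6 2.4
   vertex 3.8 1.0 2.6
   vertex 5.0 5.6 1.8
  endloop
 endfacet
 facet normal 0.985 0.032 -0.168
  outer loop
   vertex 5.2 2.6 2.4
   vertex 5.0 5.6 1.8
   vertex 5.6 0.8 4.4
  endloop
 endfacet
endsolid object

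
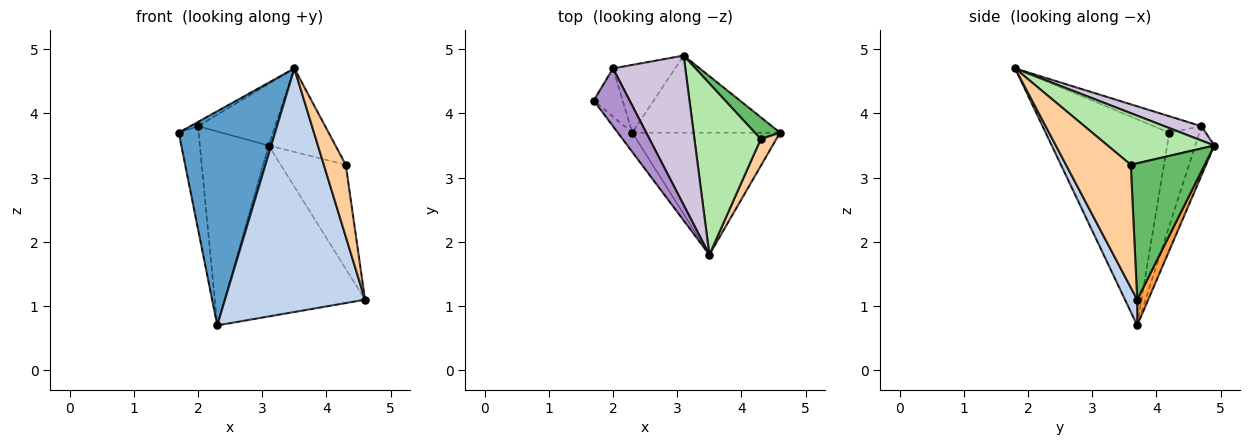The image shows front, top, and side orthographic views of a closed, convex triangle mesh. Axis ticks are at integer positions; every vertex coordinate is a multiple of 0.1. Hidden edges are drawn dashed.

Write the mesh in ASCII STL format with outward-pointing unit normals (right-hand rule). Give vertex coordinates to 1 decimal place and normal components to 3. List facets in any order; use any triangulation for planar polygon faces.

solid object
 facet normal -0.788 -0.614 -0.055
  outer loop
   vertex 2.3 3.7 0.7
   vertex 3.5 1.8 4.7
   vertex 1.7 4.2 3.7
  endloop
 endfacet
 facet normal 0.078 -0.891 -0.447
  outer loop
   vertex 2.3 3.7 0.7
   vertex 4.6 3.7 1.1
   vertex 3.5 1.8 4.7
  endloop
 endfacet
 facet normal 0.071 0.909 -0.410
  outer loop
   vertex 3.1 4.9 3.5
   vertex 4.6 3.7 1.1
   vertex 2.3 3.7 0.7
  endloop
 endfacet
 facet normal 0.940 -0.319 0.119
  outer loop
   vertex 4.3 3.6 3.2
   vertex 3.5 1.8 4.7
   vertex 4.6 3.7 1.1
  endloop
 endfacet
 facet normal 0.743 0.655 0.137
  outer loop
   vertex 4.3 3.6 3.2
   vertex 4.6 3.7 1.1
   vertex 3.1 4.9 3.5
  endloop
 endfacet
 facet normal 0.573 0.359 0.737
  outer loop
   vertex 4.3 3.6 3.2
   vertex 3.1 4.9 3.5
   vertex 3.5 1.8 4.7
  endloop
 endfacet
 facet normal -0.807 0.534 -0.251
  outer loop
   vertex 2.0 4.7 3.8
   vertex 2.3 3.7 0.7
   vertex 1.7 4.2 3.7
  endloop
 endfacet
 facet normal -0.253 0.913 -0.319
  outer loop
   vertex 2.0 4.7 3.8
   vertex 3.1 4.9 3.5
   vertex 2.3 3.7 0.7
  endloop
 endfacet
 facet normal -0.415 0.067 0.908
  outer loop
   vertex 2.0 4.7 3.8
   vertex 1.7 4.2 3.7
   vertex 3.5 1.8 4.7
  endloop
 endfacet
 facet normal 0.180 0.375 0.909
  outer loop
   vertex 2.0 4.7 3.8
   vertex 3.5 1.8 4.7
   vertex 3.1 4.9 3.5
  endloop
 endfacet
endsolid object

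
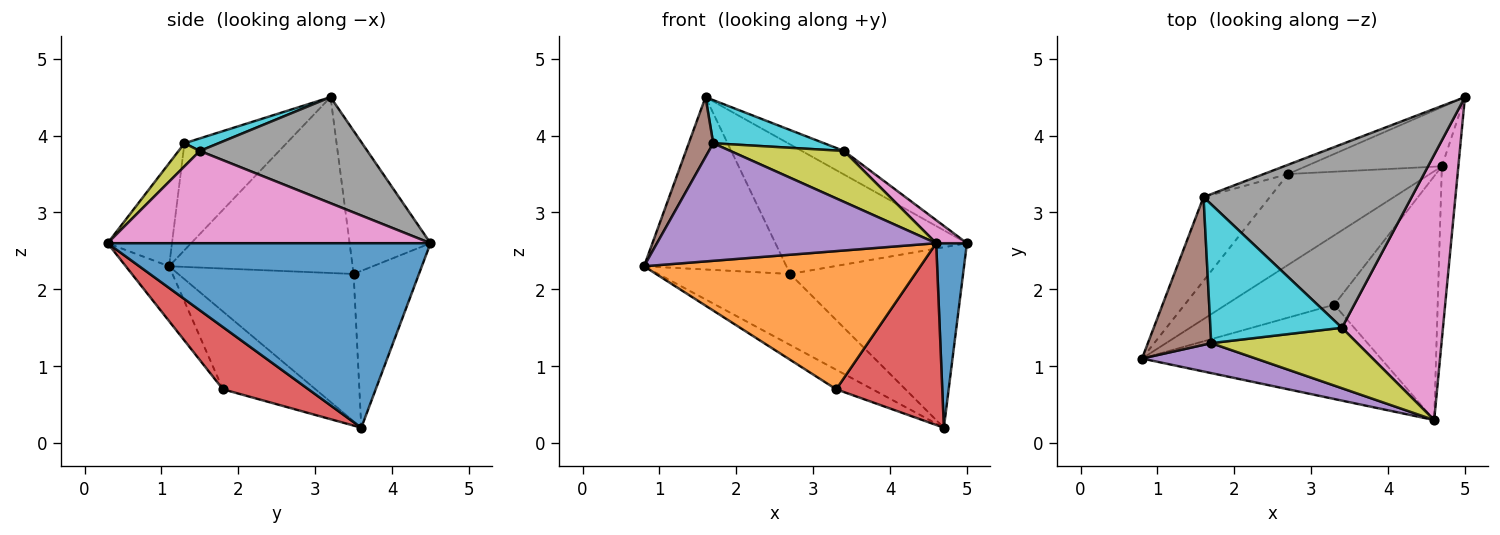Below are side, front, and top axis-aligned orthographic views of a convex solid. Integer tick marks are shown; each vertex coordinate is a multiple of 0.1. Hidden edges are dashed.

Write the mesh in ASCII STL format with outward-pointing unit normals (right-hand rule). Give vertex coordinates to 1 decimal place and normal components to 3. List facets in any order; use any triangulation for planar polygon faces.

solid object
 facet normal 0.992 -0.094 -0.089
  outer loop
   vertex 4.7 3.6 0.2
   vertex 5.0 4.5 2.6
   vertex 4.6 0.3 2.6
  endloop
 endfacet
 facet normal -0.128 -0.819 -0.559
  outer loop
   vertex 3.3 1.8 0.7
   vertex 4.6 0.3 2.6
   vertex 0.8 1.1 2.3
  endloop
 endfacet
 facet normal -0.569 0.223 -0.792
  outer loop
   vertex 3.3 1.8 0.7
   vertex 0.8 1.1 2.3
   vertex 4.7 3.6 0.2
  endloop
 endfacet
 facet normal 0.434 -0.538 -0.722
  outer loop
   vertex 3.3 1.8 0.7
   vertex 4.7 3.6 0.2
   vertex 4.6 0.3 2.6
  endloop
 endfacet
 facet normal -0.218 -0.946 0.241
  outer loop
   vertex 1.7 1.3 3.9
   vertex 0.8 1.1 2.3
   vertex 4.6 0.3 2.6
  endloop
 endfacet
 facet normal -0.843 -0.202 0.499
  outer loop
   vertex 1.7 1.3 3.9
   vertex 1.6 3.2 4.5
   vertex 0.8 1.1 2.3
  endloop
 endfacet
 facet normal 0.673 -0.064 0.737
  outer loop
   vertex 3.4 1.5 3.8
   vertex 4.6 0.3 2.6
   vertex 5.0 4.5 2.6
  endloop
 endfacet
 facet normal 0.451 0.113 0.885
  outer loop
   vertex 3.4 1.5 3.8
   vertex 5.0 4.5 2.6
   vertex 1.6 3.2 4.5
  endloop
 endfacet
 facet normal 0.120 -0.639 0.759
  outer loop
   vertex 3.4 1.5 3.8
   vertex 1.7 1.3 3.9
   vertex 4.6 0.3 2.6
  endloop
 endfacet
 facet normal 0.091 -0.296 0.951
  outer loop
   vertex 3.4 1.5 3.8
   vertex 1.6 3.2 4.5
   vertex 1.7 1.3 3.9
  endloop
 endfacet
 facet normal -0.338 0.894 -0.293
  outer loop
   vertex 2.7 3.5 2.2
   vertex 5.0 4.5 2.6
   vertex 4.7 3.6 0.2
  endloop
 endfacet
 facet normal -0.388 0.919 -0.066
  outer loop
   vertex 2.7 3.5 2.2
   vertex 1.6 3.2 4.5
   vertex 5.0 4.5 2.6
  endloop
 endfacet
 facet normal -0.634 0.476 -0.610
  outer loop
   vertex 2.7 3.5 2.2
   vertex 4.7 3.6 0.2
   vertex 0.8 1.1 2.3
  endloop
 endfacet
 facet normal -0.757 0.588 -0.285
  outer loop
   vertex 2.7 3.5 2.2
   vertex 0.8 1.1 2.3
   vertex 1.6 3.2 4.5
  endloop
 endfacet
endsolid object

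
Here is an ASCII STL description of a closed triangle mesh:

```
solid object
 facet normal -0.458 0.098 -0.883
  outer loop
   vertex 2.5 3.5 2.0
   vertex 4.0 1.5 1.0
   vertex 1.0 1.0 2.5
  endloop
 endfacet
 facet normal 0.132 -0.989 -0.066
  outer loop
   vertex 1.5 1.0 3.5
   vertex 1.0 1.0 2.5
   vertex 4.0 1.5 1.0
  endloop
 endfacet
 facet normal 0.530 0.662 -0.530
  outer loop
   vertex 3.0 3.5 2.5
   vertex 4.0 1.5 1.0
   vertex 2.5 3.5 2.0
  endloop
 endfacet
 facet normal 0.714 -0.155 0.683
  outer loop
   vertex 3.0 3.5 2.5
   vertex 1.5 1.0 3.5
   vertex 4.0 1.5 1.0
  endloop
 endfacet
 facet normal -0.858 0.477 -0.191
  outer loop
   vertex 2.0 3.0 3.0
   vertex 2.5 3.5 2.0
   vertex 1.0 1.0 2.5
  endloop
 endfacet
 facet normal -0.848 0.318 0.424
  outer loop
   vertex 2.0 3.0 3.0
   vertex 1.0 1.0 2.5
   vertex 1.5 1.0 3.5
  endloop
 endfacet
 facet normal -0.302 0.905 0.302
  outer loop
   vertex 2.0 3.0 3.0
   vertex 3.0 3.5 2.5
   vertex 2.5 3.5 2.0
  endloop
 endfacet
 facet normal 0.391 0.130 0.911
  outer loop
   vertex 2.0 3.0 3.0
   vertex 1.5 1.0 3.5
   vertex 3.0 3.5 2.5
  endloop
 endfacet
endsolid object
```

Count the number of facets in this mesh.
8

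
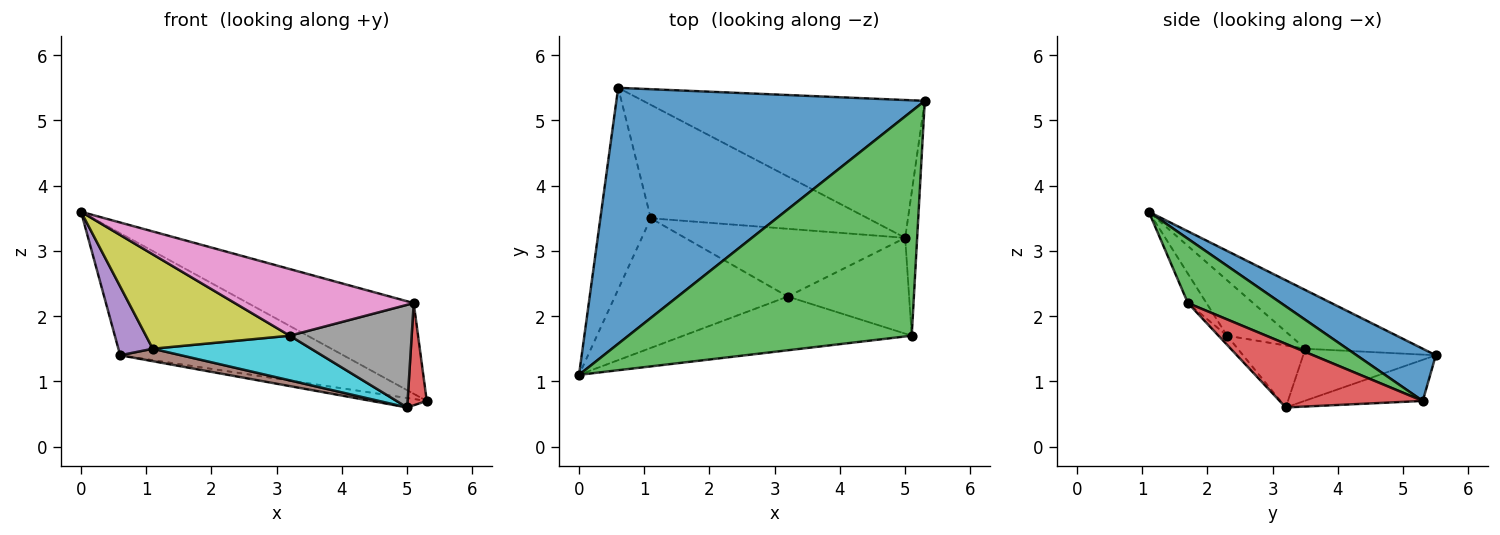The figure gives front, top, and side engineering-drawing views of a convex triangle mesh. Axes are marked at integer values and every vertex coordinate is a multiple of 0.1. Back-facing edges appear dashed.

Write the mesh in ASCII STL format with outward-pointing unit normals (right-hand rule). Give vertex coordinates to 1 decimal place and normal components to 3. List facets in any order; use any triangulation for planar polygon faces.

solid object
 facet normal 0.151 0.426 0.892
  outer loop
   vertex 0.6 5.5 1.4
   vertex 0.0 1.1 3.6
   vertex 5.3 5.3 0.7
  endloop
 endfacet
 facet normal -0.144 0.068 -0.987
  outer loop
   vertex 5.0 3.2 0.6
   vertex 0.6 5.5 1.4
   vertex 5.3 5.3 0.7
  endloop
 endfacet
 facet normal 0.206 0.367 0.907
  outer loop
   vertex 5.1 1.7 2.2
   vertex 5.3 5.3 0.7
   vertex 0.0 1.1 3.6
  endloop
 endfacet
 facet normal 0.974 -0.130 -0.183
  outer loop
   vertex 5.1 1.7 2.2
   vertex 5.0 3.2 0.6
   vertex 5.3 5.3 0.7
  endloop
 endfacet
 facet normal -0.741 -0.217 -0.636
  outer loop
   vertex 1.1 3.5 1.5
   vertex 0.0 1.1 3.6
   vertex 0.6 5.5 1.4
  endloop
 endfacet
 facet normal -0.231 -0.106 -0.967
  outer loop
   vertex 1.1 3.5 1.5
   vertex 0.6 5.5 1.4
   vertex 5.0 3.2 0.6
  endloop
 endfacet
 facet normal -0.080 -0.776 -0.626
  outer loop
   vertex 3.2 2.3 1.7
   vertex 5.1 1.7 2.2
   vertex 0.0 1.1 3.6
  endloop
 endfacet
 facet normal -0.051 -0.730 -0.681
  outer loop
   vertex 3.2 2.3 1.7
   vertex 5.0 3.2 0.6
   vertex 5.1 1.7 2.2
  endloop
 endfacet
 facet normal -0.251 -0.570 -0.783
  outer loop
   vertex 3.2 2.3 1.7
   vertex 0.0 1.1 3.6
   vertex 1.1 3.5 1.5
  endloop
 endfacet
 facet normal -0.229 -0.536 -0.813
  outer loop
   vertex 3.2 2.3 1.7
   vertex 1.1 3.5 1.5
   vertex 5.0 3.2 0.6
  endloop
 endfacet
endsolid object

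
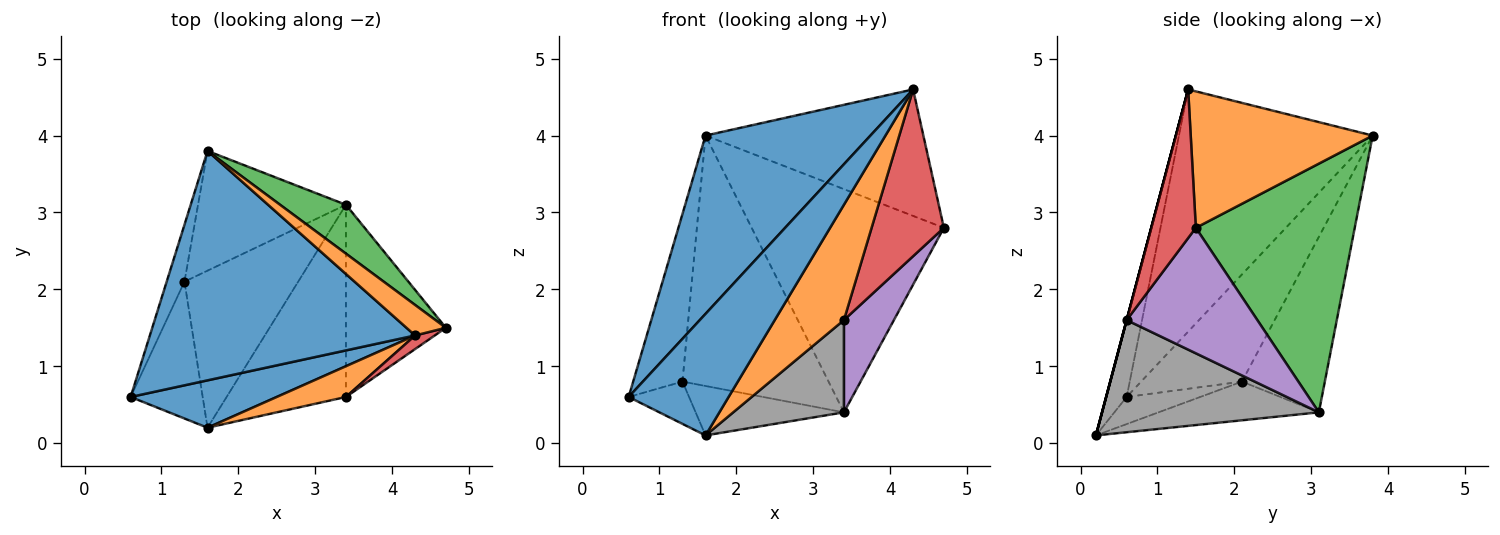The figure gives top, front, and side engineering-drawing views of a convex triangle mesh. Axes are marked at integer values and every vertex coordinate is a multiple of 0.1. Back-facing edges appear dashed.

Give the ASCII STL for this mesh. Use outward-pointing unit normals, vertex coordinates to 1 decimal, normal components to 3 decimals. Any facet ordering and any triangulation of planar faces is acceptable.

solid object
 facet normal -0.585 -0.498 0.640
  outer loop
   vertex 4.3 1.4 4.6
   vertex 1.6 3.8 4.0
   vertex 0.6 0.6 0.6
  endloop
 endfacet
 facet normal 0.630 0.755 0.182
  outer loop
   vertex 4.3 1.4 4.6
   vertex 4.7 1.5 2.8
   vertex 1.6 3.8 4.0
  endloop
 endfacet
 facet normal 0.628 0.760 0.166
  outer loop
   vertex 3.4 3.1 0.4
   vertex 1.6 3.8 4.0
   vertex 4.7 1.5 2.8
  endloop
 endfacet
 facet normal 0.524 -0.849 0.069
  outer loop
   vertex 3.4 0.6 1.6
   vertex 4.7 1.5 2.8
   vertex 4.3 1.4 4.6
  endloop
 endfacet
 facet normal 0.749 -0.287 -0.597
  outer loop
   vertex 3.4 0.6 1.6
   vertex 3.4 3.1 0.4
   vertex 4.7 1.5 2.8
  endloop
 endfacet
 facet normal -0.889 0.434 -0.147
  outer loop
   vertex 1.3 2.1 0.8
   vertex 0.6 0.6 0.6
   vertex 1.6 3.8 4.0
  endloop
 endfacet
 facet normal -0.456 0.803 -0.384
  outer loop
   vertex 1.3 2.1 0.8
   vertex 1.6 3.8 4.0
   vertex 3.4 3.1 0.4
  endloop
 endfacet
 facet normal 0.647 -0.330 -0.688
  outer loop
   vertex 1.6 0.2 0.1
   vertex 3.4 3.1 0.4
   vertex 3.4 0.6 1.6
  endloop
 endfacet
 facet normal -0.338 0.278 -0.899
  outer loop
   vertex 1.6 0.2 0.1
   vertex 0.6 0.6 0.6
   vertex 1.3 2.1 0.8
  endloop
 endfacet
 facet normal -0.309 0.286 -0.907
  outer loop
   vertex 1.6 0.2 0.1
   vertex 1.3 2.1 0.8
   vertex 3.4 3.1 0.4
  endloop
 endfacet
 facet normal -0.188 -0.915 0.357
  outer loop
   vertex 1.6 0.2 0.1
   vertex 4.3 1.4 4.6
   vertex 0.6 0.6 0.6
  endloop
 endfacet
 facet normal 0.000 -0.966 0.258
  outer loop
   vertex 1.6 0.2 0.1
   vertex 3.4 0.6 1.6
   vertex 4.3 1.4 4.6
  endloop
 endfacet
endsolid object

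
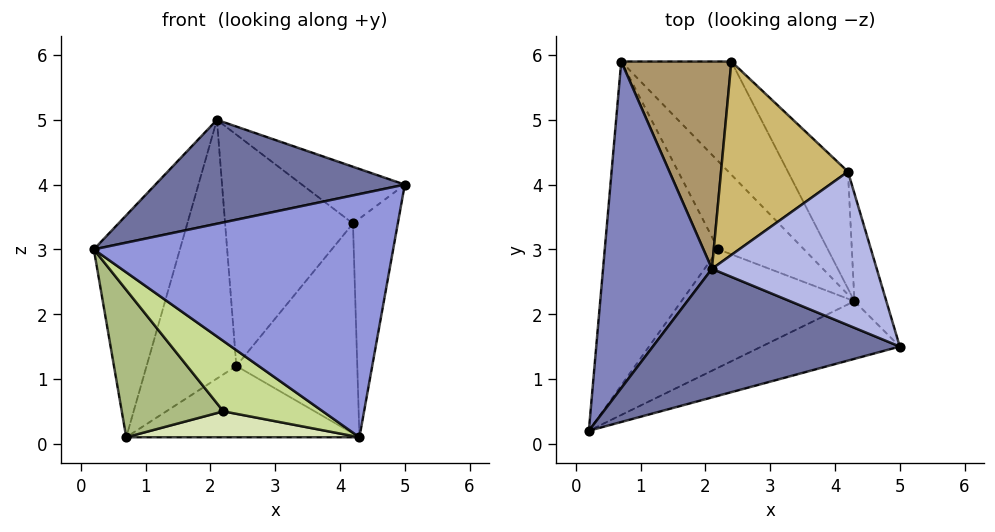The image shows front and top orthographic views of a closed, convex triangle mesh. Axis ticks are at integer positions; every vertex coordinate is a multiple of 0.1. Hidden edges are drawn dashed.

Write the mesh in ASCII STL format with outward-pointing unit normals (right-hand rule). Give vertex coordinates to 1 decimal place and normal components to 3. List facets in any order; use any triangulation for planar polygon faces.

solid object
 facet normal 0.008 -0.628 0.778
  outer loop
   vertex 2.1 2.7 5.0
   vertex 0.2 0.2 3.0
   vertex 5.0 1.5 4.0
  endloop
 endfacet
 facet normal -0.850 0.297 0.436
  outer loop
   vertex 2.1 2.7 5.0
   vertex 0.7 5.9 0.1
   vertex 0.2 0.2 3.0
  endloop
 endfacet
 facet normal 0.297 -0.929 -0.220
  outer loop
   vertex 4.3 2.2 0.1
   vertex 5.0 1.5 4.0
   vertex 0.2 0.2 3.0
  endloop
 endfacet
 facet normal 0.423 0.314 0.850
  outer loop
   vertex 4.2 4.2 3.4
   vertex 2.1 2.7 5.0
   vertex 5.0 1.5 4.0
  endloop
 endfacet
 facet normal 0.958 0.256 -0.126
  outer loop
   vertex 4.2 4.2 3.4
   vertex 5.0 1.5 4.0
   vertex 4.3 2.2 0.1
  endloop
 endfacet
 facet normal -0.487 -0.362 -0.795
  outer loop
   vertex 2.2 3.0 0.5
   vertex 0.2 0.2 3.0
   vertex 0.7 5.9 0.1
  endloop
 endfacet
 facet normal -0.337 -0.481 -0.809
  outer loop
   vertex 2.2 3.0 0.5
   vertex 4.3 2.2 0.1
   vertex 0.2 0.2 3.0
  endloop
 endfacet
 facet normal -0.279 -0.271 -0.921
  outer loop
   vertex 2.2 3.0 0.5
   vertex 0.7 5.9 0.1
   vertex 4.3 2.2 0.1
  endloop
 endfacet
 facet normal -0.375 0.723 0.580
  outer loop
   vertex 2.4 5.9 1.2
   vertex 0.7 5.9 0.1
   vertex 2.1 2.7 5.0
  endloop
 endfacet
 facet normal -0.059 0.766 0.640
  outer loop
   vertex 2.4 5.9 1.2
   vertex 2.1 2.7 5.0
   vertex 4.2 4.2 3.4
  endloop
 endfacet
 facet normal 0.480 0.467 -0.742
  outer loop
   vertex 2.4 5.9 1.2
   vertex 4.3 2.2 0.1
   vertex 0.7 5.9 0.1
  endloop
 endfacet
 facet normal 0.818 0.503 -0.280
  outer loop
   vertex 2.4 5.9 1.2
   vertex 4.2 4.2 3.4
   vertex 4.3 2.2 0.1
  endloop
 endfacet
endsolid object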